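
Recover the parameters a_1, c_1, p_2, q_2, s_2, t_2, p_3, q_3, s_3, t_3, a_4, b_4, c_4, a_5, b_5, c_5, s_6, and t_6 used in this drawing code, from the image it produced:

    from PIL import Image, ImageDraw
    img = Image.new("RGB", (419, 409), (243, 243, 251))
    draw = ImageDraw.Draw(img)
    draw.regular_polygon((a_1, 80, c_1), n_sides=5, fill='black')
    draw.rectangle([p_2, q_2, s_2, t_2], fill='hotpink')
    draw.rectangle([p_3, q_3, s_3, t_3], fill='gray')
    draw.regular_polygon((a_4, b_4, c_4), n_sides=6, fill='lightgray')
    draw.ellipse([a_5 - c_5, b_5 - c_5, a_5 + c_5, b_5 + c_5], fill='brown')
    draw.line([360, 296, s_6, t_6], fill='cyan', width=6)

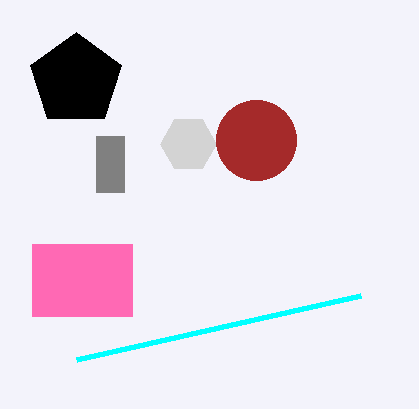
a_1 = 76, c_1 = 48, p_2 = 32, q_2 = 244, s_2 = 132, t_2 = 316, p_3 = 96, q_3 = 136, s_3 = 124, t_3 = 192, a_4 = 188, b_4 = 144, c_4 = 28, a_5 = 256, b_5 = 140, c_5 = 40, s_6 = 76, t_6 = 360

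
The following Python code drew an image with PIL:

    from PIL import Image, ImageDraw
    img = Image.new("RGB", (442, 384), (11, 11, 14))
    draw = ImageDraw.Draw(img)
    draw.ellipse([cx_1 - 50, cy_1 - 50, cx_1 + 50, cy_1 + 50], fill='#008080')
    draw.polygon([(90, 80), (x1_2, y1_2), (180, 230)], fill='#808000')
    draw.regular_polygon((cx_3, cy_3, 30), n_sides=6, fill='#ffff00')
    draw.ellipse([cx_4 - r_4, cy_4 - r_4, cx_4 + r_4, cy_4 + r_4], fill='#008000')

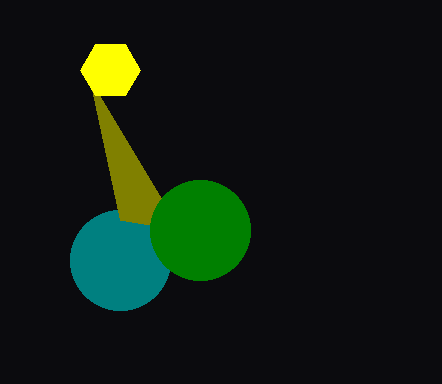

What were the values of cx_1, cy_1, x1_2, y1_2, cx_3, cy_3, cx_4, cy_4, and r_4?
cx_1 = 120, cy_1 = 260, x1_2 = 120, y1_2 = 220, cx_3 = 110, cy_3 = 70, cx_4 = 200, cy_4 = 230, r_4 = 50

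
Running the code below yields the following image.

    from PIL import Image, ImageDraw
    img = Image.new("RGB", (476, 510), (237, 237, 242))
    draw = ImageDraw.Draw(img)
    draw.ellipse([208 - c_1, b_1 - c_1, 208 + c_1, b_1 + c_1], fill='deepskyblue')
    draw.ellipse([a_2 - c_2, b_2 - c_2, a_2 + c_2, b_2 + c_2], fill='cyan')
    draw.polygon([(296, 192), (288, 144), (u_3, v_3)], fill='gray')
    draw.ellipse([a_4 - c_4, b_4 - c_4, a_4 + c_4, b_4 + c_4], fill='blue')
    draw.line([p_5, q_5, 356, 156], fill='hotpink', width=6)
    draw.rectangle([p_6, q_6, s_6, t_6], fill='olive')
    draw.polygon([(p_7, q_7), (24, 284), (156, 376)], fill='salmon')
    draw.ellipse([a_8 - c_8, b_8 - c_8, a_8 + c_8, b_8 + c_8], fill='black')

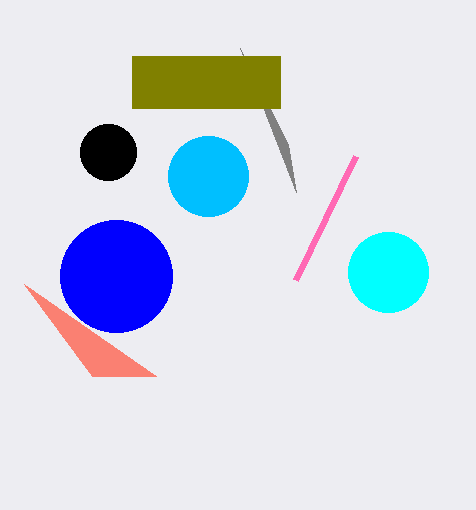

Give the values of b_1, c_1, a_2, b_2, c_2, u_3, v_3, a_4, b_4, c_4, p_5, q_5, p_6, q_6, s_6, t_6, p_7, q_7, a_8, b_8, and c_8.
b_1 = 176
c_1 = 40
a_2 = 388
b_2 = 272
c_2 = 40
u_3 = 240
v_3 = 48
a_4 = 116
b_4 = 276
c_4 = 56
p_5 = 296
q_5 = 280
p_6 = 132
q_6 = 56
s_6 = 280
t_6 = 108
p_7 = 92
q_7 = 376
a_8 = 108
b_8 = 152
c_8 = 28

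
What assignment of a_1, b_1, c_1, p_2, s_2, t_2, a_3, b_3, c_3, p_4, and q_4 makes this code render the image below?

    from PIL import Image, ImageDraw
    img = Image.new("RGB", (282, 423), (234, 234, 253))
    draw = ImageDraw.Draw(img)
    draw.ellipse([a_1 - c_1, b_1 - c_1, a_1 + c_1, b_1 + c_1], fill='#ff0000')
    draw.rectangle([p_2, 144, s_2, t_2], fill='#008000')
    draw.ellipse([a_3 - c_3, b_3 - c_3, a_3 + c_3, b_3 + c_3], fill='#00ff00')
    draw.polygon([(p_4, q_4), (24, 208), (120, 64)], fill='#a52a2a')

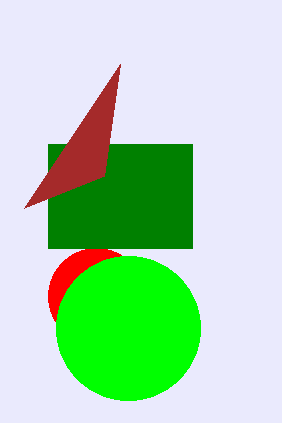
a_1 = 96
b_1 = 296
c_1 = 48
p_2 = 48
s_2 = 192
t_2 = 248
a_3 = 128
b_3 = 328
c_3 = 72
p_4 = 104
q_4 = 176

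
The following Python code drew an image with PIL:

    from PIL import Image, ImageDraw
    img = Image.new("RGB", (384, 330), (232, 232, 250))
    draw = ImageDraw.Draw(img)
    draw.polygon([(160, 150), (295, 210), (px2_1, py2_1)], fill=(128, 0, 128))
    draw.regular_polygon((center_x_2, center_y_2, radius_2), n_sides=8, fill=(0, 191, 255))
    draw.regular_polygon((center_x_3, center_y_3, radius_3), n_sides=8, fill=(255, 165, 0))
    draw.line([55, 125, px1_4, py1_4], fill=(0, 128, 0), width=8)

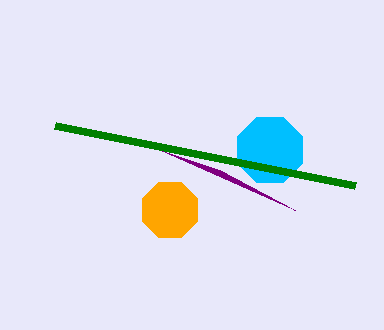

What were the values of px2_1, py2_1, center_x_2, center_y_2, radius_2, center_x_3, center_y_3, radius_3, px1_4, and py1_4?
px2_1 = 220
py2_1 = 170
center_x_2 = 270
center_y_2 = 150
radius_2 = 35
center_x_3 = 170
center_y_3 = 210
radius_3 = 30
px1_4 = 355
py1_4 = 185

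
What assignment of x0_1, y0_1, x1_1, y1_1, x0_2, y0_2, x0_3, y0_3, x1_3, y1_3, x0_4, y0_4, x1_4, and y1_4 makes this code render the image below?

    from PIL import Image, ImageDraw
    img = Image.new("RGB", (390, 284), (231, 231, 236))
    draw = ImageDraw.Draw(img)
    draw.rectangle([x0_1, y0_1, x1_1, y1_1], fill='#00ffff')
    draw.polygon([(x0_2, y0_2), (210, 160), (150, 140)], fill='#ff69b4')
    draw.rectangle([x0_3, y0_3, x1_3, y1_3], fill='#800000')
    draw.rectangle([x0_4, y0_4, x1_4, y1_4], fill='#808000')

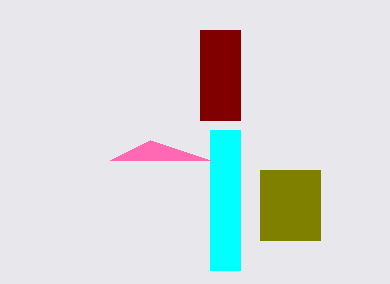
x0_1 = 210, y0_1 = 130, x1_1 = 240, y1_1 = 270, x0_2 = 110, y0_2 = 160, x0_3 = 200, y0_3 = 30, x1_3 = 240, y1_3 = 120, x0_4 = 260, y0_4 = 170, x1_4 = 320, y1_4 = 240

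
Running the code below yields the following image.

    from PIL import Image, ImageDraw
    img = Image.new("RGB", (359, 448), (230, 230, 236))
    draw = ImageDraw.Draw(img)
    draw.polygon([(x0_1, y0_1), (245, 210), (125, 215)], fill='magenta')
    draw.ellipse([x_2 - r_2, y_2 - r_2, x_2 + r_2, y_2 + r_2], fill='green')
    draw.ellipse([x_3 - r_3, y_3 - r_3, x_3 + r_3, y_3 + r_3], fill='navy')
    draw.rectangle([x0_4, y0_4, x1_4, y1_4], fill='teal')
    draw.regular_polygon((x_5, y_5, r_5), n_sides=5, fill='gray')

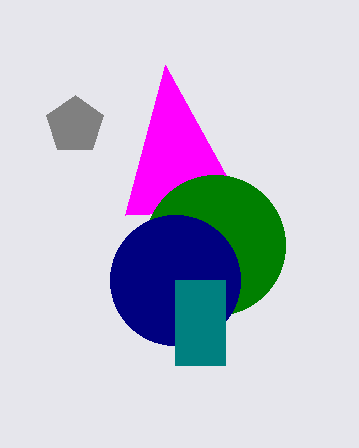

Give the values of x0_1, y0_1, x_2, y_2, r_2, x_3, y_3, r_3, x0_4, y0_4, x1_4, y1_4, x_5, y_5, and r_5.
x0_1 = 165
y0_1 = 65
x_2 = 215
y_2 = 245
r_2 = 70
x_3 = 175
y_3 = 280
r_3 = 65
x0_4 = 175
y0_4 = 280
x1_4 = 225
y1_4 = 365
x_5 = 75
y_5 = 125
r_5 = 30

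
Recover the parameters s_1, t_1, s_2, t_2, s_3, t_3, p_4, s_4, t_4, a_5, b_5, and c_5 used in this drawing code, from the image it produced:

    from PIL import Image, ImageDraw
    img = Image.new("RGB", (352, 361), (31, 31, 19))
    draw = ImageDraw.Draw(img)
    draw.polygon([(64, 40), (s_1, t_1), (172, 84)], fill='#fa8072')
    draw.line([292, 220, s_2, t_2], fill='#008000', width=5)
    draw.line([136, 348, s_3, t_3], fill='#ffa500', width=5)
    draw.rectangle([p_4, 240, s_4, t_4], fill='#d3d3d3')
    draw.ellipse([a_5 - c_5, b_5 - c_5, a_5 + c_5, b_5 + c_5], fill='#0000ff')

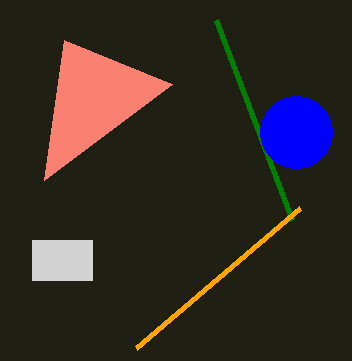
s_1 = 44; t_1 = 180; s_2 = 216; t_2 = 20; s_3 = 300; t_3 = 208; p_4 = 32; s_4 = 92; t_4 = 280; a_5 = 296; b_5 = 132; c_5 = 36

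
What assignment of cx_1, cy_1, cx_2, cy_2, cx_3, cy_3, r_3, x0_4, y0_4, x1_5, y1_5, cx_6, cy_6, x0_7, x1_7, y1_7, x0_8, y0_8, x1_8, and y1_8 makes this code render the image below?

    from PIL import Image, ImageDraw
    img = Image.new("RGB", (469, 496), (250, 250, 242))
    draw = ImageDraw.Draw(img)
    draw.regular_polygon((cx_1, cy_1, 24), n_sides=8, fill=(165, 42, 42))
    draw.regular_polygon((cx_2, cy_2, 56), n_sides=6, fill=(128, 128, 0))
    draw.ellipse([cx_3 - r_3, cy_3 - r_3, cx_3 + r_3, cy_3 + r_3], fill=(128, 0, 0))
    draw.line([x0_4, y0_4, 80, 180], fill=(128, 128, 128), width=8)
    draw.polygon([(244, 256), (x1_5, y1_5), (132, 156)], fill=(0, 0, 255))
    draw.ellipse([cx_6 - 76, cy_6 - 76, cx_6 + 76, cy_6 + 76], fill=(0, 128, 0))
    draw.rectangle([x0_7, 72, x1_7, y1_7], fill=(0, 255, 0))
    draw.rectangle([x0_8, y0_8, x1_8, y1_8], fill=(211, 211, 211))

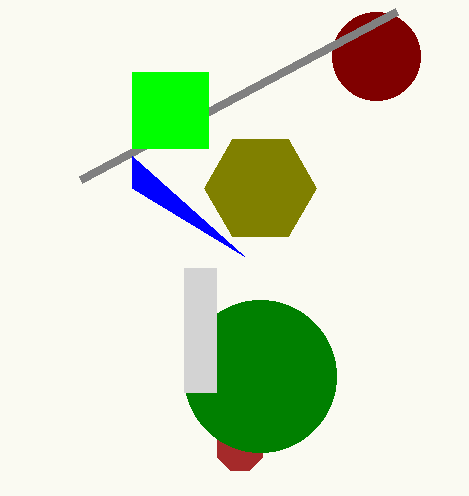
cx_1 = 240, cy_1 = 448, cx_2 = 260, cy_2 = 188, cx_3 = 376, cy_3 = 56, r_3 = 44, x0_4 = 396, y0_4 = 12, x1_5 = 132, y1_5 = 188, cx_6 = 260, cy_6 = 376, x0_7 = 132, x1_7 = 208, y1_7 = 148, x0_8 = 184, y0_8 = 268, x1_8 = 216, y1_8 = 392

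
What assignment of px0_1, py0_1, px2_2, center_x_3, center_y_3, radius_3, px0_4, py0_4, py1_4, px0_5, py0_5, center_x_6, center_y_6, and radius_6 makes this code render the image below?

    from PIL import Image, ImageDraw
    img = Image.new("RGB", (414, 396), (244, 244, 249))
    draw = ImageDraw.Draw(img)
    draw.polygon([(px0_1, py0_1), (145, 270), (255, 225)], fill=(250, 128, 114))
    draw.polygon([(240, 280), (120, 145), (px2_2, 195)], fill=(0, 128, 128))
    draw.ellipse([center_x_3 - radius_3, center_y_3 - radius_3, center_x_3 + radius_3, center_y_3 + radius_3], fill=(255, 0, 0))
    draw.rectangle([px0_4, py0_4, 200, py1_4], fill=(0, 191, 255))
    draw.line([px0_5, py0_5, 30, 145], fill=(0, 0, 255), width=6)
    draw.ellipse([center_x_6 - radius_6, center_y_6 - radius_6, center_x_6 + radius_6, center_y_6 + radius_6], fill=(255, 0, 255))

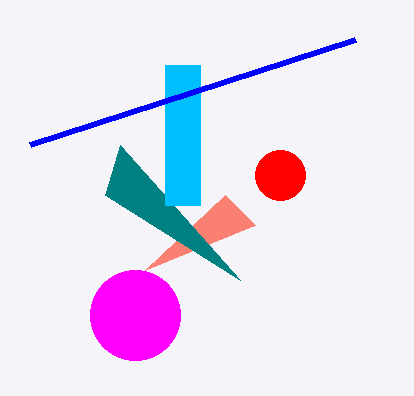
px0_1 = 225
py0_1 = 195
px2_2 = 105
center_x_3 = 280
center_y_3 = 175
radius_3 = 25
px0_4 = 165
py0_4 = 65
py1_4 = 205
px0_5 = 355
py0_5 = 40
center_x_6 = 135
center_y_6 = 315
radius_6 = 45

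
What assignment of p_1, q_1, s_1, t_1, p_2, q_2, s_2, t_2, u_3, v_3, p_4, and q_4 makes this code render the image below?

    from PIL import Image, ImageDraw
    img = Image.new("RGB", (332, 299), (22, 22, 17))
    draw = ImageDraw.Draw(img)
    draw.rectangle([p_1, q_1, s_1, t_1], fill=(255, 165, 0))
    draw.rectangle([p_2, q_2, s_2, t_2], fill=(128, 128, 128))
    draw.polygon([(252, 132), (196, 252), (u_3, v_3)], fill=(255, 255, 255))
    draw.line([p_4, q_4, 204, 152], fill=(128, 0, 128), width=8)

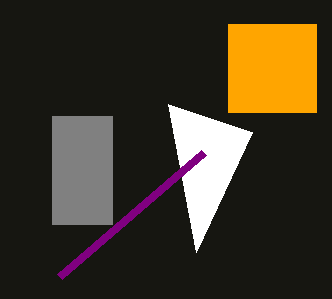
p_1 = 228
q_1 = 24
s_1 = 316
t_1 = 112
p_2 = 52
q_2 = 116
s_2 = 112
t_2 = 224
u_3 = 168
v_3 = 104
p_4 = 60
q_4 = 276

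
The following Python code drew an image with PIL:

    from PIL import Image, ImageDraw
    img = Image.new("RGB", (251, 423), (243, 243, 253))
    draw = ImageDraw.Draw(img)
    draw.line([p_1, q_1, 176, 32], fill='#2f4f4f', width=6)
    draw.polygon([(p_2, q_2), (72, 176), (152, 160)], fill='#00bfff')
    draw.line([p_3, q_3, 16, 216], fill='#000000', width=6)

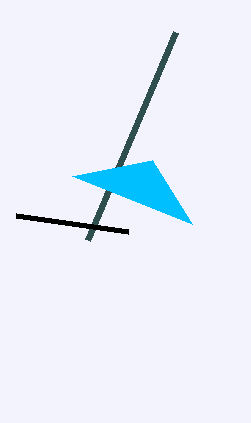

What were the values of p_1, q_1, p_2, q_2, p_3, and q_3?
p_1 = 88, q_1 = 240, p_2 = 192, q_2 = 224, p_3 = 128, q_3 = 232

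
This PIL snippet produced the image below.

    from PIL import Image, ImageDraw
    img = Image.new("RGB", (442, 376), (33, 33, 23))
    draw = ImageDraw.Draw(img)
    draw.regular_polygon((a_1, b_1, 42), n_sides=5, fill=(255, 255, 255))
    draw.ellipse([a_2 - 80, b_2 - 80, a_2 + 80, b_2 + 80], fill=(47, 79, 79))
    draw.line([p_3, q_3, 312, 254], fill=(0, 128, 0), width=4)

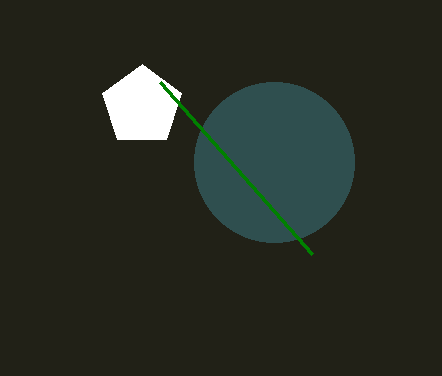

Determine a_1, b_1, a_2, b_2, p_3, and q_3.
a_1 = 142, b_1 = 106, a_2 = 274, b_2 = 162, p_3 = 160, q_3 = 82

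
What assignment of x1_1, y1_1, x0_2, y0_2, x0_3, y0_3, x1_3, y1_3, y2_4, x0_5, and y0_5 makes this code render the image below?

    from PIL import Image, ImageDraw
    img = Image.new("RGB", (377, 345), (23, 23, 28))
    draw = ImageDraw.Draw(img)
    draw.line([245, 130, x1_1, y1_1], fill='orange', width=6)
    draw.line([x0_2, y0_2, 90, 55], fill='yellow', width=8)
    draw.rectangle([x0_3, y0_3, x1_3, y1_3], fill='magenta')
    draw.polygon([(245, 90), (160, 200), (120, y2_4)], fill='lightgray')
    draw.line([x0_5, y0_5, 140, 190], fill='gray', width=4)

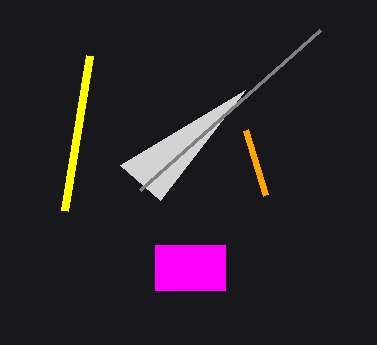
x1_1 = 265
y1_1 = 195
x0_2 = 65
y0_2 = 210
x0_3 = 155
y0_3 = 245
x1_3 = 225
y1_3 = 290
y2_4 = 165
x0_5 = 320
y0_5 = 30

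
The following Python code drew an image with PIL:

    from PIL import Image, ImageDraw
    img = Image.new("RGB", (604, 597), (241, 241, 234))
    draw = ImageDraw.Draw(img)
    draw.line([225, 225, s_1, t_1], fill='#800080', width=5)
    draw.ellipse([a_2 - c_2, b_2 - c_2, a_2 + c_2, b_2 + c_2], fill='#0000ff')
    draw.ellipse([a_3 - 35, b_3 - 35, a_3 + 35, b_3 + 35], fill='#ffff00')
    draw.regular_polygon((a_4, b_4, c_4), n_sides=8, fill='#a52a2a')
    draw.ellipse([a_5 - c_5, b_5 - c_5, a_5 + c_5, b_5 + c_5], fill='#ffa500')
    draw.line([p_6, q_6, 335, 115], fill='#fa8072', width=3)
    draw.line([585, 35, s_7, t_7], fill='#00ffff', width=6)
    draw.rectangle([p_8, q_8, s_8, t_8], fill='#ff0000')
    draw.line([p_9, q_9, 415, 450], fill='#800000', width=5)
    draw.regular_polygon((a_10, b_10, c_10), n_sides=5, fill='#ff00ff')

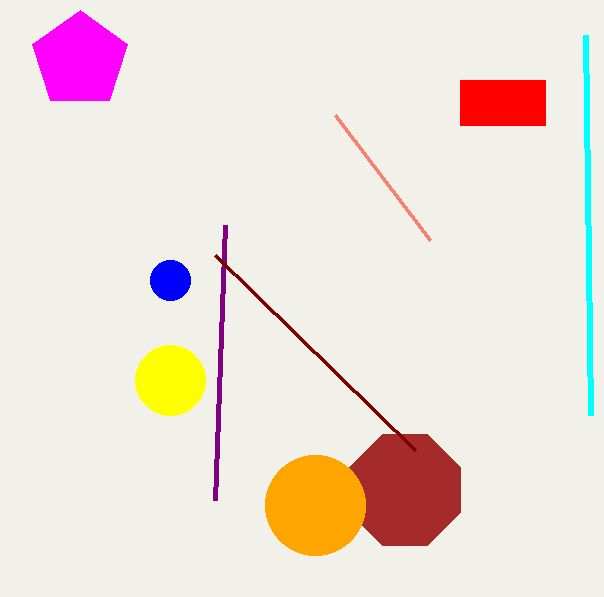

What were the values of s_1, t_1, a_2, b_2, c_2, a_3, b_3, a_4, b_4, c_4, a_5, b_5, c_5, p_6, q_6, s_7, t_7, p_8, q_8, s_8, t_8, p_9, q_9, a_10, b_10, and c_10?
s_1 = 215
t_1 = 500
a_2 = 170
b_2 = 280
c_2 = 20
a_3 = 170
b_3 = 380
a_4 = 405
b_4 = 490
c_4 = 60
a_5 = 315
b_5 = 505
c_5 = 50
p_6 = 430
q_6 = 240
s_7 = 590
t_7 = 415
p_8 = 460
q_8 = 80
s_8 = 545
t_8 = 125
p_9 = 215
q_9 = 255
a_10 = 80
b_10 = 60
c_10 = 50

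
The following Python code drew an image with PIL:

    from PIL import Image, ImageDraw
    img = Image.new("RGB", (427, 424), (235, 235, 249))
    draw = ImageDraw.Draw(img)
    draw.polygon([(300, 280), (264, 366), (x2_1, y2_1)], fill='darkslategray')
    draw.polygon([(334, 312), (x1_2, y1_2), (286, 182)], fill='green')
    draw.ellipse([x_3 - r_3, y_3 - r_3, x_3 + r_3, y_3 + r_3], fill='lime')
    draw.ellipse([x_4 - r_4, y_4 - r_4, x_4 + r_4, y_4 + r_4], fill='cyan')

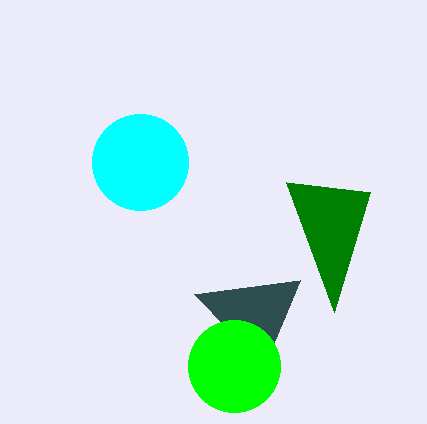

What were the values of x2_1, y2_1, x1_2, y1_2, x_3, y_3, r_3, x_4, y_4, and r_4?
x2_1 = 194, y2_1 = 294, x1_2 = 370, y1_2 = 192, x_3 = 234, y_3 = 366, r_3 = 46, x_4 = 140, y_4 = 162, r_4 = 48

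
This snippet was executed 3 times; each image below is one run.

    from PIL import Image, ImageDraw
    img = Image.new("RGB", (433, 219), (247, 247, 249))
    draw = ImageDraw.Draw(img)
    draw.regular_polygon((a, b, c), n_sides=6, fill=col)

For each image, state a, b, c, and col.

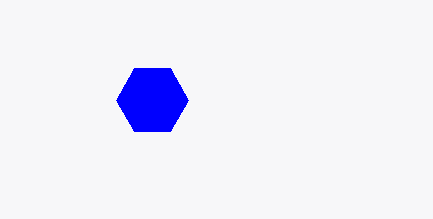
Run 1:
a = 152, b = 100, c = 36, col = 'blue'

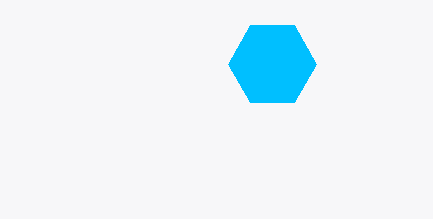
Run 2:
a = 272, b = 64, c = 44, col = 'deepskyblue'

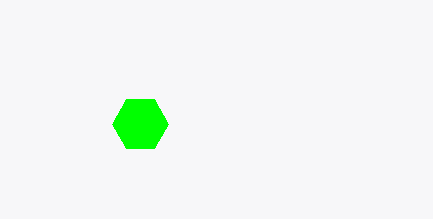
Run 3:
a = 140
b = 124
c = 28
col = 'lime'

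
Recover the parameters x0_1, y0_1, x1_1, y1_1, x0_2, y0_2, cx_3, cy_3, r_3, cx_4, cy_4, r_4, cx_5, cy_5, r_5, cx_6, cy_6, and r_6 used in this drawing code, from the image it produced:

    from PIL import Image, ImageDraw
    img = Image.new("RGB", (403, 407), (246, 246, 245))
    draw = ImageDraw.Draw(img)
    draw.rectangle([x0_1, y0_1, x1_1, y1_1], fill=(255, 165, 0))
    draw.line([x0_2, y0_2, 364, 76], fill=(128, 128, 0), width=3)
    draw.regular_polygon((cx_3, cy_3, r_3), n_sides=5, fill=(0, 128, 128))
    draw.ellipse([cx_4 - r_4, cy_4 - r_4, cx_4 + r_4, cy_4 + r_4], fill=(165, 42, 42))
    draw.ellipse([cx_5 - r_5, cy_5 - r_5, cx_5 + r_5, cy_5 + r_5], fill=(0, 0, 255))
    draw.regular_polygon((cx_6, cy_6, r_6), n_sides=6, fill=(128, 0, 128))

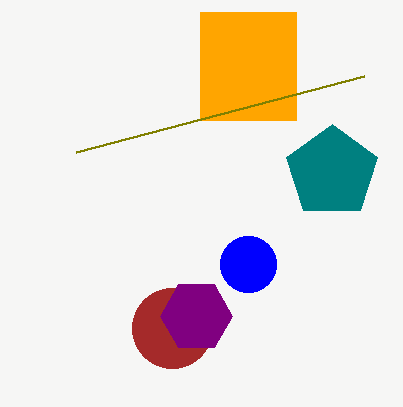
x0_1 = 200
y0_1 = 12
x1_1 = 296
y1_1 = 120
x0_2 = 76
y0_2 = 152
cx_3 = 332
cy_3 = 172
r_3 = 48
cx_4 = 172
cy_4 = 328
r_4 = 40
cx_5 = 248
cy_5 = 264
r_5 = 28
cx_6 = 196
cy_6 = 316
r_6 = 36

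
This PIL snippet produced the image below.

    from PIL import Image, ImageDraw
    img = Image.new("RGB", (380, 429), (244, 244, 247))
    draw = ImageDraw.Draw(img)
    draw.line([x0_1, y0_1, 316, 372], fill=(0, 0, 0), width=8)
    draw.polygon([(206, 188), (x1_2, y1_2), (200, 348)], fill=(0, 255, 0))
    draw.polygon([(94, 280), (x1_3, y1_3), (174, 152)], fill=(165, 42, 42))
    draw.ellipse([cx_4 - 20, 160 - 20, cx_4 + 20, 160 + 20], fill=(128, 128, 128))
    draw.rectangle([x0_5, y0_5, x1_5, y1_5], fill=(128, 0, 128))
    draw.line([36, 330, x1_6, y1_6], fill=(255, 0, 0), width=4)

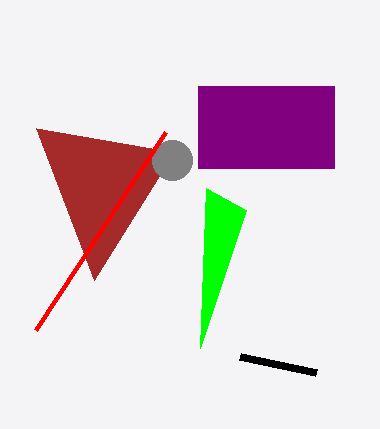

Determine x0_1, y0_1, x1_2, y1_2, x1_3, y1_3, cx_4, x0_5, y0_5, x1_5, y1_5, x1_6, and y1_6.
x0_1 = 240, y0_1 = 356, x1_2 = 246, y1_2 = 210, x1_3 = 36, y1_3 = 128, cx_4 = 172, x0_5 = 198, y0_5 = 86, x1_5 = 334, y1_5 = 168, x1_6 = 166, y1_6 = 132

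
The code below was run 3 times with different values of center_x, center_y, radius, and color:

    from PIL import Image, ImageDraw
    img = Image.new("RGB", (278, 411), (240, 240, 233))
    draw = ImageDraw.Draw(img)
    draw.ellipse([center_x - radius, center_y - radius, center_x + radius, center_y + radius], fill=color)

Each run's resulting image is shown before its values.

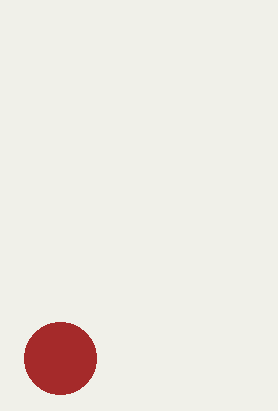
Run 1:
center_x = 60
center_y = 358
radius = 36
color = 'brown'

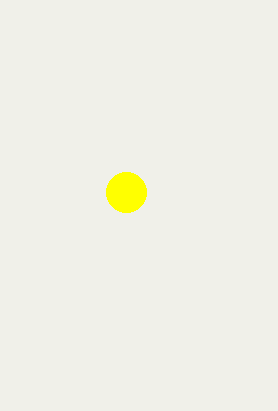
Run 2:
center_x = 126
center_y = 192
radius = 20
color = 'yellow'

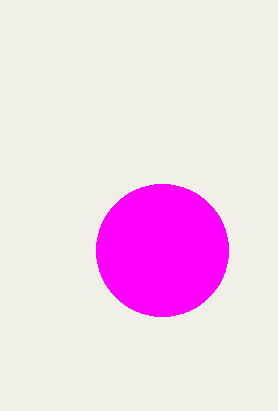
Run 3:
center_x = 162
center_y = 250
radius = 66
color = 'magenta'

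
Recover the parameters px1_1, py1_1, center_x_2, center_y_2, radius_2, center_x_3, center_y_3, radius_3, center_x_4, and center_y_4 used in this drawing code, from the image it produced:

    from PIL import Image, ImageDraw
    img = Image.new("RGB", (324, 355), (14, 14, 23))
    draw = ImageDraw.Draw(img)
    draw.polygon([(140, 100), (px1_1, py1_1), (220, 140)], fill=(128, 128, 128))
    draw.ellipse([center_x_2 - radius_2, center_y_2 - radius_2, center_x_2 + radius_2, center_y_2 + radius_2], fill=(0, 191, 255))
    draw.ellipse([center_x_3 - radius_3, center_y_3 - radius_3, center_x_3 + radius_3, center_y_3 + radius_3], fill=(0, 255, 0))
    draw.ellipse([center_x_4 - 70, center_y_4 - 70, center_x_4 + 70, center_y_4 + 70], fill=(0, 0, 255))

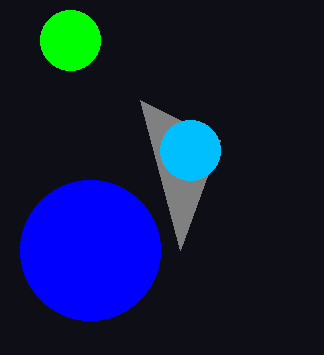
px1_1 = 180, py1_1 = 250, center_x_2 = 190, center_y_2 = 150, radius_2 = 30, center_x_3 = 70, center_y_3 = 40, radius_3 = 30, center_x_4 = 90, center_y_4 = 250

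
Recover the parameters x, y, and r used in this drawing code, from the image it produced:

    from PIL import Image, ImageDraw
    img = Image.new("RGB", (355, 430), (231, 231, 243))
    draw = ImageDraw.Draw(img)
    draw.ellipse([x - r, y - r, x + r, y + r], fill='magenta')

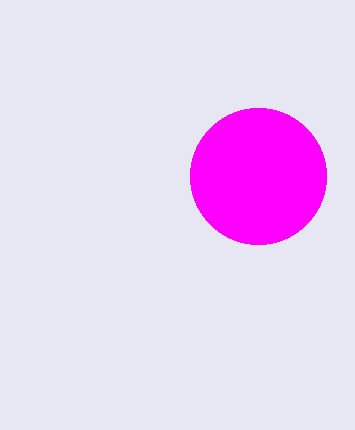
x = 258; y = 176; r = 68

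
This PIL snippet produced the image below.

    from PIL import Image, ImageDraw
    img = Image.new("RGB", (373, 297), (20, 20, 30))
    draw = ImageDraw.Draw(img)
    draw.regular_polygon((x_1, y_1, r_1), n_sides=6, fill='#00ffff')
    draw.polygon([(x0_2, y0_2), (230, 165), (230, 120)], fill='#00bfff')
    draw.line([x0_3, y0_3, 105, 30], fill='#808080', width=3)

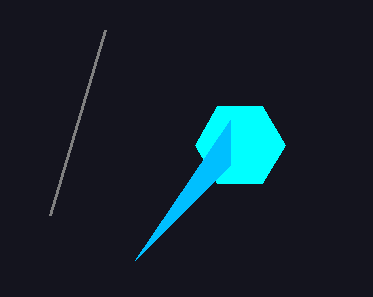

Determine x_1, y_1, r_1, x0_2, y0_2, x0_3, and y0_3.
x_1 = 240, y_1 = 145, r_1 = 45, x0_2 = 135, y0_2 = 260, x0_3 = 50, y0_3 = 215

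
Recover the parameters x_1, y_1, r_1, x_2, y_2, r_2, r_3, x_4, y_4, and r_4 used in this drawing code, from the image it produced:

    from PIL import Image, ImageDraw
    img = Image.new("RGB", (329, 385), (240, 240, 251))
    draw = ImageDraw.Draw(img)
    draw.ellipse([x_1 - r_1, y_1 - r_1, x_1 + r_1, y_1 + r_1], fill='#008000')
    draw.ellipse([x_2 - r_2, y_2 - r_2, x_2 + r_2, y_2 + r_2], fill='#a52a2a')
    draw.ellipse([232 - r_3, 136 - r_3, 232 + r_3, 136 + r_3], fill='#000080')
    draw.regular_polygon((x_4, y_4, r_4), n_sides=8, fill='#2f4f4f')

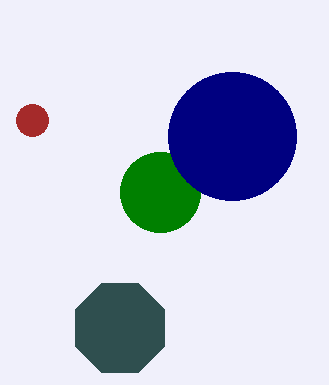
x_1 = 160; y_1 = 192; r_1 = 40; x_2 = 32; y_2 = 120; r_2 = 16; r_3 = 64; x_4 = 120; y_4 = 328; r_4 = 48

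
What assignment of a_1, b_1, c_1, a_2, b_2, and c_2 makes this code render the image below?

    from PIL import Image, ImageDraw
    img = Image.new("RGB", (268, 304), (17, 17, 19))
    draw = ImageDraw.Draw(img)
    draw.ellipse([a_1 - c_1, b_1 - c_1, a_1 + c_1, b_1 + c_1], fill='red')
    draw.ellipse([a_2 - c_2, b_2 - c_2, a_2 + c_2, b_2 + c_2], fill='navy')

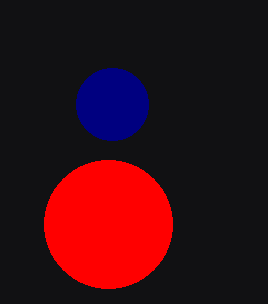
a_1 = 108, b_1 = 224, c_1 = 64, a_2 = 112, b_2 = 104, c_2 = 36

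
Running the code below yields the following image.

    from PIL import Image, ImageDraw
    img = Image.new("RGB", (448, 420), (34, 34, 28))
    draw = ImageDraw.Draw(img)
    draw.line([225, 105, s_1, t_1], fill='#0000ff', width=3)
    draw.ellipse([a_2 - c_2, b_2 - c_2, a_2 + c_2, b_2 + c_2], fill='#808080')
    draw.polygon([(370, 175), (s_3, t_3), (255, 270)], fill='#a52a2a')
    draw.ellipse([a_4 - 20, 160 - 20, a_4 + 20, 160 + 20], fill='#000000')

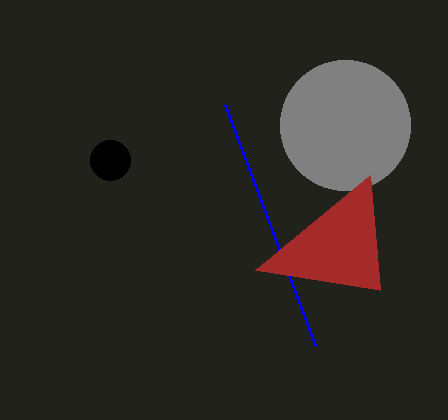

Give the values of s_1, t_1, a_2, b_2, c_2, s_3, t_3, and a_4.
s_1 = 315
t_1 = 345
a_2 = 345
b_2 = 125
c_2 = 65
s_3 = 380
t_3 = 290
a_4 = 110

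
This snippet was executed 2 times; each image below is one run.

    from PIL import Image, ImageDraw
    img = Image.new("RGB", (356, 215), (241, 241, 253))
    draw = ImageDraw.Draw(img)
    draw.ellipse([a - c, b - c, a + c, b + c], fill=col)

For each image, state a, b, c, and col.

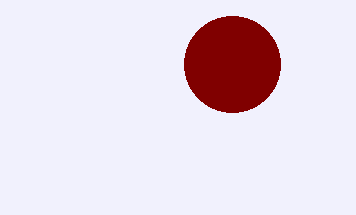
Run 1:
a = 232; b = 64; c = 48; col = 'maroon'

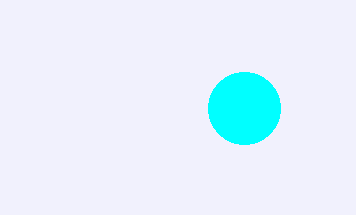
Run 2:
a = 244
b = 108
c = 36
col = 'cyan'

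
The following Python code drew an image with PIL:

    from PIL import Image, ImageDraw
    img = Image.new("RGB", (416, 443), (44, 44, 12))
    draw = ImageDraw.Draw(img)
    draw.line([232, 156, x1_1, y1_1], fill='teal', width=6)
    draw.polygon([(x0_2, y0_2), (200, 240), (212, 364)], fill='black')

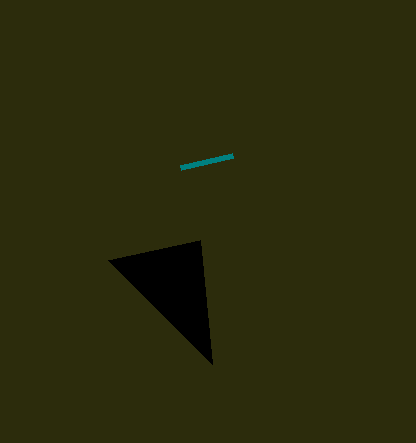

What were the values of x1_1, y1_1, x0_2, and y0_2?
x1_1 = 180
y1_1 = 168
x0_2 = 108
y0_2 = 260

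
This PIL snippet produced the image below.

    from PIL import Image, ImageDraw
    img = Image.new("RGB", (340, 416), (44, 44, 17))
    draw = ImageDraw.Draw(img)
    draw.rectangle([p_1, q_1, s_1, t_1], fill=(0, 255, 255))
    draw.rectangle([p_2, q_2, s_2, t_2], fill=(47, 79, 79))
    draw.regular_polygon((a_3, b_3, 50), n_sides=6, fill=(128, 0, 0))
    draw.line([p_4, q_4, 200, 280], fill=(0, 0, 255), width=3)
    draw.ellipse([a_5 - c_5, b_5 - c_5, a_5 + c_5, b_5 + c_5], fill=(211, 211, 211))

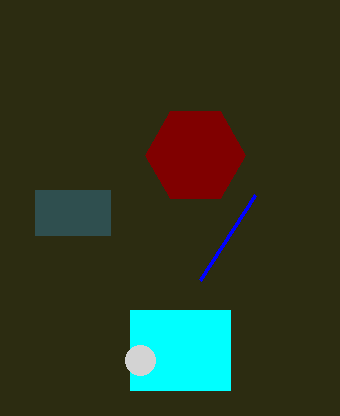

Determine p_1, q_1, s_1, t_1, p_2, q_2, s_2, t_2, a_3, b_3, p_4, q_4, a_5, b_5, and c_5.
p_1 = 130; q_1 = 310; s_1 = 230; t_1 = 390; p_2 = 35; q_2 = 190; s_2 = 110; t_2 = 235; a_3 = 195; b_3 = 155; p_4 = 255; q_4 = 195; a_5 = 140; b_5 = 360; c_5 = 15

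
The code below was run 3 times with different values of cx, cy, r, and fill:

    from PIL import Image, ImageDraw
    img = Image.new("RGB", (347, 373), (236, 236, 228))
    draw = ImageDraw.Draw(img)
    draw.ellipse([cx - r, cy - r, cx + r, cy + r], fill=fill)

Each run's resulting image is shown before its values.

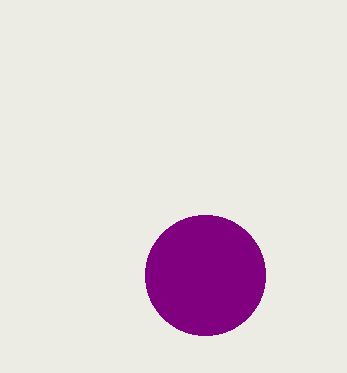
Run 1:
cx = 205, cy = 275, r = 60, fill = 'purple'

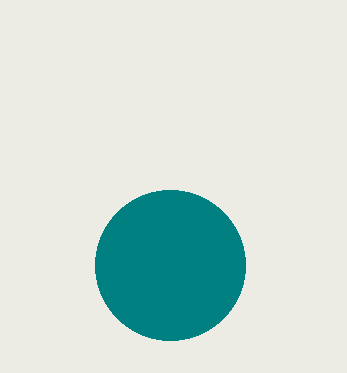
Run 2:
cx = 170, cy = 265, r = 75, fill = 'teal'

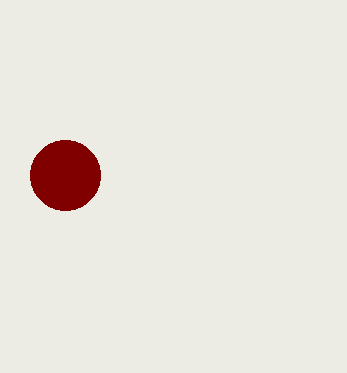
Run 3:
cx = 65, cy = 175, r = 35, fill = 'maroon'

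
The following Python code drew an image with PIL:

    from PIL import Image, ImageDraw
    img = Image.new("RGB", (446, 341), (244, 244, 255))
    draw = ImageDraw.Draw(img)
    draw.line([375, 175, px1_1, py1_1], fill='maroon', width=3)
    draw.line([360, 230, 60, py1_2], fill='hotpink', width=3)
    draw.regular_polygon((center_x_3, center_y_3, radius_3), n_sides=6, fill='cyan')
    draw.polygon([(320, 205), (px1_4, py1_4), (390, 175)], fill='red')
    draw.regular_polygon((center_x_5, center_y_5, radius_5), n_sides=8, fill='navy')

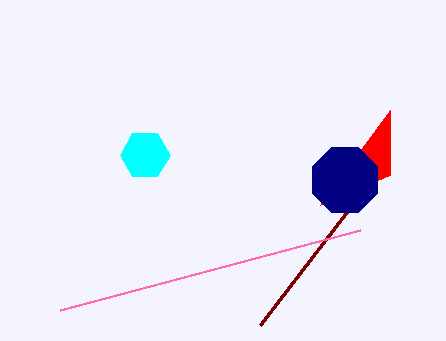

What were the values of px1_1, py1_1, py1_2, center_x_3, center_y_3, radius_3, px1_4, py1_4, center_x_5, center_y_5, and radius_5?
px1_1 = 260; py1_1 = 325; py1_2 = 310; center_x_3 = 145; center_y_3 = 155; radius_3 = 25; px1_4 = 390; py1_4 = 110; center_x_5 = 345; center_y_5 = 180; radius_5 = 35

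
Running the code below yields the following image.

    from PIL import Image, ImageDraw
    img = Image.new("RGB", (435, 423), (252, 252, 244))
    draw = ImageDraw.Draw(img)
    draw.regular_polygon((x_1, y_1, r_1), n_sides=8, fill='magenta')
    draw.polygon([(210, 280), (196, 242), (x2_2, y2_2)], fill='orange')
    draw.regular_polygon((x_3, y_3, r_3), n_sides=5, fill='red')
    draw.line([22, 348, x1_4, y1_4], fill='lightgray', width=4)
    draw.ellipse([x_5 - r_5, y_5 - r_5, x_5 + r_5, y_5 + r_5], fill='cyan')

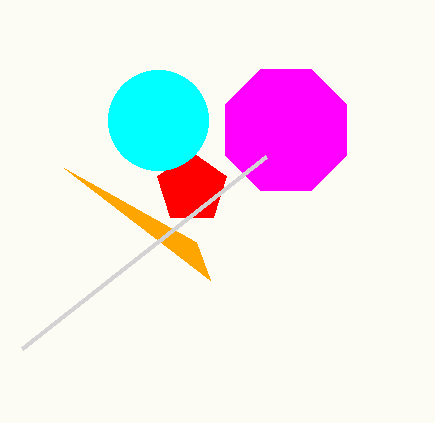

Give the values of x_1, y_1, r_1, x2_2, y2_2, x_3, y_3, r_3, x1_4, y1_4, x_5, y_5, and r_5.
x_1 = 286; y_1 = 130; r_1 = 66; x2_2 = 64; y2_2 = 168; x_3 = 192; y_3 = 188; r_3 = 36; x1_4 = 266; y1_4 = 156; x_5 = 158; y_5 = 120; r_5 = 50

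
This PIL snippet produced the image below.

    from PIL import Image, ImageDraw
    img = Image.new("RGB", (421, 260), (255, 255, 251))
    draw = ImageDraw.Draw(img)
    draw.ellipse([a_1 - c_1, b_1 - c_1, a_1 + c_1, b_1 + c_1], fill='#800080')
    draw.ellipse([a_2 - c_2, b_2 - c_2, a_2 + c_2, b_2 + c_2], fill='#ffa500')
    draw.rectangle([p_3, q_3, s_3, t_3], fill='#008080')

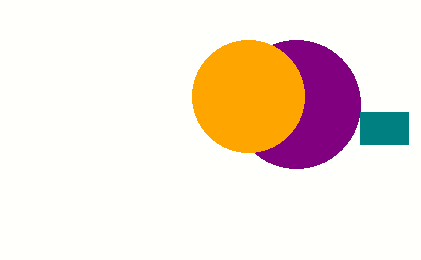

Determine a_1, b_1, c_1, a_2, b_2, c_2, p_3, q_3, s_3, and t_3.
a_1 = 296; b_1 = 104; c_1 = 64; a_2 = 248; b_2 = 96; c_2 = 56; p_3 = 360; q_3 = 112; s_3 = 408; t_3 = 144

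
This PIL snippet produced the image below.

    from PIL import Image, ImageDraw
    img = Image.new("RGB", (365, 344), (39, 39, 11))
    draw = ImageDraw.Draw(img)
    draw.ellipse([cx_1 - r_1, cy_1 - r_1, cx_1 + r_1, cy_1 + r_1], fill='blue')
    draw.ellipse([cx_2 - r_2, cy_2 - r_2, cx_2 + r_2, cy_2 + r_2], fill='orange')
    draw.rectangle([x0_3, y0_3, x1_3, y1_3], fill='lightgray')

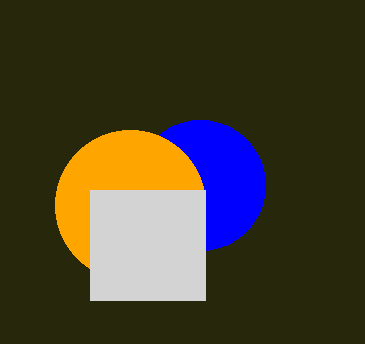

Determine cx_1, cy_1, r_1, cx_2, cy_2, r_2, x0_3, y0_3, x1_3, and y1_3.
cx_1 = 200
cy_1 = 185
r_1 = 65
cx_2 = 130
cy_2 = 205
r_2 = 75
x0_3 = 90
y0_3 = 190
x1_3 = 205
y1_3 = 300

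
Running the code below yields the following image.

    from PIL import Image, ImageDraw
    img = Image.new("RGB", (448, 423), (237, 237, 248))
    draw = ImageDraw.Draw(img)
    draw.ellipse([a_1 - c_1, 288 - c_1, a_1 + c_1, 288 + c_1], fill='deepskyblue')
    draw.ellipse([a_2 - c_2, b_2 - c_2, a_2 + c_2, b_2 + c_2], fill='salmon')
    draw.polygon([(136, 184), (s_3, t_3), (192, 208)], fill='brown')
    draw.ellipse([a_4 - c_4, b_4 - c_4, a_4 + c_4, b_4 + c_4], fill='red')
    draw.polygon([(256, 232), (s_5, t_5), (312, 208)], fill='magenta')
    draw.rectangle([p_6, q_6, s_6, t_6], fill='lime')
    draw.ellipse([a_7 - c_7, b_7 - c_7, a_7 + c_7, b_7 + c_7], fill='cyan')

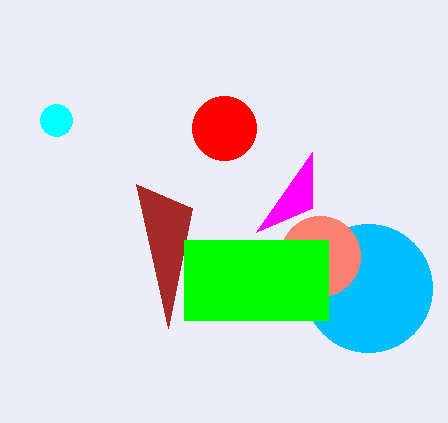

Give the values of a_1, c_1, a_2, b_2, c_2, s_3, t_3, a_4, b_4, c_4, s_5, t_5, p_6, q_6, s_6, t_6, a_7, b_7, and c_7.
a_1 = 368, c_1 = 64, a_2 = 320, b_2 = 256, c_2 = 40, s_3 = 168, t_3 = 328, a_4 = 224, b_4 = 128, c_4 = 32, s_5 = 312, t_5 = 152, p_6 = 184, q_6 = 240, s_6 = 328, t_6 = 320, a_7 = 56, b_7 = 120, c_7 = 16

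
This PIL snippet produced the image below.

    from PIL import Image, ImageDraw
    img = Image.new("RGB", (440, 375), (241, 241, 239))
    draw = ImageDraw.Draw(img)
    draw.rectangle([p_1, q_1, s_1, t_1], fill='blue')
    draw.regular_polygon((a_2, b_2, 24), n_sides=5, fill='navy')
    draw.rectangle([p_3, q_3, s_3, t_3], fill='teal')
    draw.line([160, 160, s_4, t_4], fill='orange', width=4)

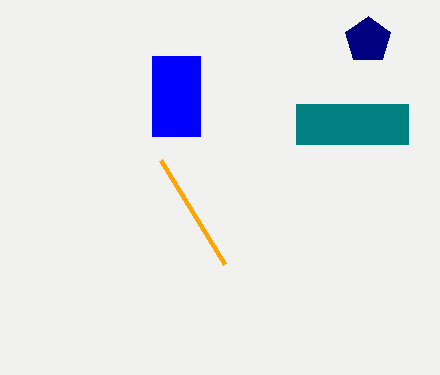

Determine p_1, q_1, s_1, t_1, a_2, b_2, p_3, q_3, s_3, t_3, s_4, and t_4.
p_1 = 152
q_1 = 56
s_1 = 200
t_1 = 136
a_2 = 368
b_2 = 40
p_3 = 296
q_3 = 104
s_3 = 408
t_3 = 144
s_4 = 224
t_4 = 264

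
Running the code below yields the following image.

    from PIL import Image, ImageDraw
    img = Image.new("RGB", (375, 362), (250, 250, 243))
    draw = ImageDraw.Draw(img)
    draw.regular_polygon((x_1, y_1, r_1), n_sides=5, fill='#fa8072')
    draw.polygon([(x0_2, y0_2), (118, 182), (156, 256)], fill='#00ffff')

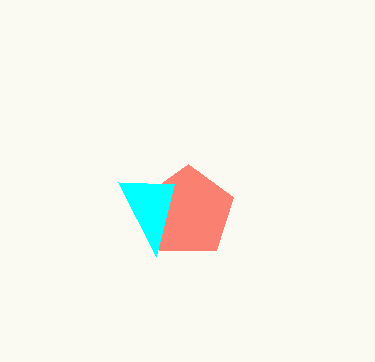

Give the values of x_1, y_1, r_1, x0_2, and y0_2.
x_1 = 188, y_1 = 212, r_1 = 48, x0_2 = 174, y0_2 = 184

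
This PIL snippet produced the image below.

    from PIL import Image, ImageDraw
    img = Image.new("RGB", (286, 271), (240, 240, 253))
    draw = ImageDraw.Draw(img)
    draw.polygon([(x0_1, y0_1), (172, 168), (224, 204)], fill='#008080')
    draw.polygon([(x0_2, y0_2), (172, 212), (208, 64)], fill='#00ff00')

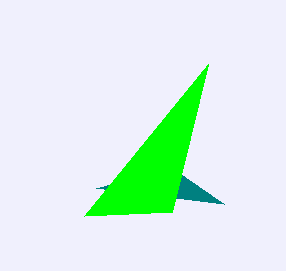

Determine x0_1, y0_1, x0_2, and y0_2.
x0_1 = 96
y0_1 = 188
x0_2 = 84
y0_2 = 216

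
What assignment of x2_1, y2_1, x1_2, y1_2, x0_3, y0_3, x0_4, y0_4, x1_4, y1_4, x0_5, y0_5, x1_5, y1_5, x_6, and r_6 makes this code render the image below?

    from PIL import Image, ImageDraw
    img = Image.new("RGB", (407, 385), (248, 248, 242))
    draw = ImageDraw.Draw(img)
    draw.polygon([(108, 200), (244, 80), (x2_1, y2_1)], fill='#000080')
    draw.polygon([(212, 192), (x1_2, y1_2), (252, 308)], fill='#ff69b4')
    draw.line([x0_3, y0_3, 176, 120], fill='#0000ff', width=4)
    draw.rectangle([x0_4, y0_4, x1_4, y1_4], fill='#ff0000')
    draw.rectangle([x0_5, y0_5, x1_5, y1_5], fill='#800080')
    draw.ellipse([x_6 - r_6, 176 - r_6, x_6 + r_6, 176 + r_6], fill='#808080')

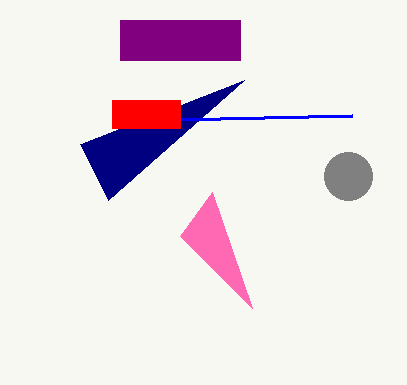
x2_1 = 80
y2_1 = 144
x1_2 = 180
y1_2 = 236
x0_3 = 352
y0_3 = 116
x0_4 = 112
y0_4 = 100
x1_4 = 180
y1_4 = 128
x0_5 = 120
y0_5 = 20
x1_5 = 240
y1_5 = 60
x_6 = 348
r_6 = 24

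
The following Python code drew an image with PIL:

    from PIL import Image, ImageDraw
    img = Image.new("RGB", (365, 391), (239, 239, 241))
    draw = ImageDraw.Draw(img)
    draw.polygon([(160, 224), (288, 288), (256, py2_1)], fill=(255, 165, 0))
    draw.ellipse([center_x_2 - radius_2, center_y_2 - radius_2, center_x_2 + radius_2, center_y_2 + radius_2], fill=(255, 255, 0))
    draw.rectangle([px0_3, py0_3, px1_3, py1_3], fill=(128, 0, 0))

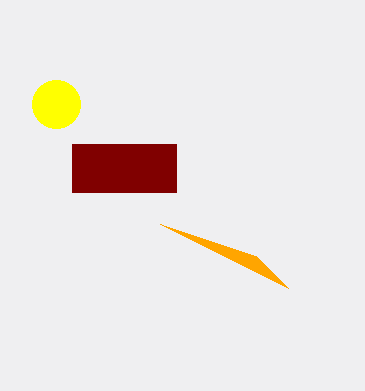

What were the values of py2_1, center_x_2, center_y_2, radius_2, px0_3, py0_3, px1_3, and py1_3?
py2_1 = 256, center_x_2 = 56, center_y_2 = 104, radius_2 = 24, px0_3 = 72, py0_3 = 144, px1_3 = 176, py1_3 = 192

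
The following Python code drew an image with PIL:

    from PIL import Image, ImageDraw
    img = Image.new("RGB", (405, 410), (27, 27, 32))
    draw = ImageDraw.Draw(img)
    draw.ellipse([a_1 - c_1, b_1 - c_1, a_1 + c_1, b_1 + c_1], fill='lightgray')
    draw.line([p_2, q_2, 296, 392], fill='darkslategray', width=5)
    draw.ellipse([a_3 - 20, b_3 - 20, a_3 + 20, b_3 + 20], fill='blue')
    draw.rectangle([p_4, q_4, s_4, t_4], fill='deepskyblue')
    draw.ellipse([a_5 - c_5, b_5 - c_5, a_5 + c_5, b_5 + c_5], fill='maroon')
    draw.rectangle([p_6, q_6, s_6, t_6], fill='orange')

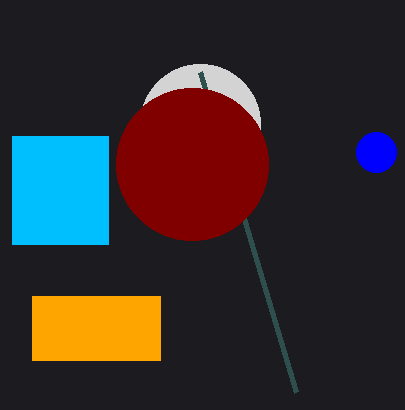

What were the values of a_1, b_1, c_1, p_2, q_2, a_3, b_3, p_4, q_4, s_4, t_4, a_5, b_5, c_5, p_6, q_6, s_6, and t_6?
a_1 = 200
b_1 = 124
c_1 = 60
p_2 = 200
q_2 = 72
a_3 = 376
b_3 = 152
p_4 = 12
q_4 = 136
s_4 = 108
t_4 = 244
a_5 = 192
b_5 = 164
c_5 = 76
p_6 = 32
q_6 = 296
s_6 = 160
t_6 = 360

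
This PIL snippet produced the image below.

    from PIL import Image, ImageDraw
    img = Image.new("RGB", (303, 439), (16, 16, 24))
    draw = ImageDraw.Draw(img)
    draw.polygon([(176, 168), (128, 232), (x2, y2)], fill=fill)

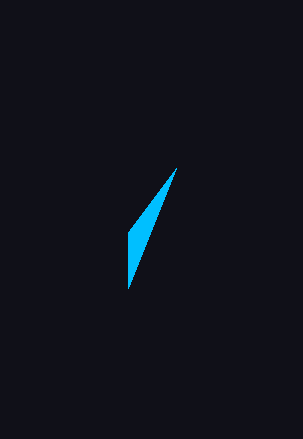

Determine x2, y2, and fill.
x2 = 128; y2 = 288; fill = 'deepskyblue'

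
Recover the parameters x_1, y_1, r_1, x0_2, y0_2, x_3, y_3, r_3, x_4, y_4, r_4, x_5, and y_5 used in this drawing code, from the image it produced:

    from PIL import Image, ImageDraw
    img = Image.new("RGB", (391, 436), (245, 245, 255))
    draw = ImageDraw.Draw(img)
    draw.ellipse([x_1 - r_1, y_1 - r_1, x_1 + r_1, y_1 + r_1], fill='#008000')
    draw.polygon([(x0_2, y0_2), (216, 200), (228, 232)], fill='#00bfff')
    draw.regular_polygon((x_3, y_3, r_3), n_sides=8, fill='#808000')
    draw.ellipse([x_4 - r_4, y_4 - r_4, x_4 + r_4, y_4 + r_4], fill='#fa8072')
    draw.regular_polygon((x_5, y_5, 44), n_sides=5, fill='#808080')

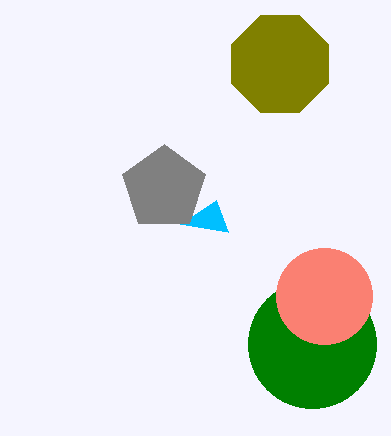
x_1 = 312, y_1 = 344, r_1 = 64, x0_2 = 180, y0_2 = 224, x_3 = 280, y_3 = 64, r_3 = 52, x_4 = 324, y_4 = 296, r_4 = 48, x_5 = 164, y_5 = 188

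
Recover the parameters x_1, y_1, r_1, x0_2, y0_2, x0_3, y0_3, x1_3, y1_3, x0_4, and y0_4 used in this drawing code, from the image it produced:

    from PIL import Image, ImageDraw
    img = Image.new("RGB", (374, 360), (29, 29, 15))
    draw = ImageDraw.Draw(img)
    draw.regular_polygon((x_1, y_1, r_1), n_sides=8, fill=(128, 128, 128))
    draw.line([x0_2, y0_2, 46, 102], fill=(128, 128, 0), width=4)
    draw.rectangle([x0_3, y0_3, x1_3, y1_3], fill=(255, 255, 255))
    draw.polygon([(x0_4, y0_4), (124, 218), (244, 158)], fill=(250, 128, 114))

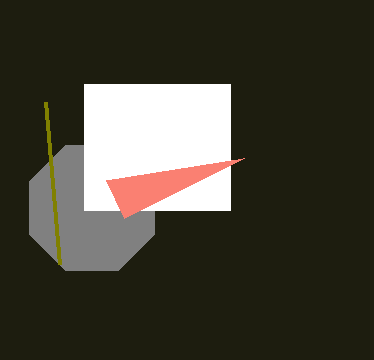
x_1 = 92; y_1 = 208; r_1 = 68; x0_2 = 60; y0_2 = 264; x0_3 = 84; y0_3 = 84; x1_3 = 230; y1_3 = 210; x0_4 = 106; y0_4 = 180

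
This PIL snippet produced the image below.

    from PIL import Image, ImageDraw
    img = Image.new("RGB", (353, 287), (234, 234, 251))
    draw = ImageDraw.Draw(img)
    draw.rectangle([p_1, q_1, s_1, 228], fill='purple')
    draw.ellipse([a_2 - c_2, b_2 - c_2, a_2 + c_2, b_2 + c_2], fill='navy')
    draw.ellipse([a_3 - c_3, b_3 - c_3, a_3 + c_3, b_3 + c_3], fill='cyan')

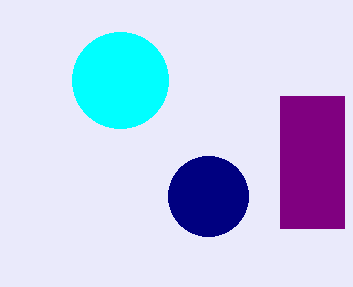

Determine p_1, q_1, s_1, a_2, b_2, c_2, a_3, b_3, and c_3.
p_1 = 280
q_1 = 96
s_1 = 344
a_2 = 208
b_2 = 196
c_2 = 40
a_3 = 120
b_3 = 80
c_3 = 48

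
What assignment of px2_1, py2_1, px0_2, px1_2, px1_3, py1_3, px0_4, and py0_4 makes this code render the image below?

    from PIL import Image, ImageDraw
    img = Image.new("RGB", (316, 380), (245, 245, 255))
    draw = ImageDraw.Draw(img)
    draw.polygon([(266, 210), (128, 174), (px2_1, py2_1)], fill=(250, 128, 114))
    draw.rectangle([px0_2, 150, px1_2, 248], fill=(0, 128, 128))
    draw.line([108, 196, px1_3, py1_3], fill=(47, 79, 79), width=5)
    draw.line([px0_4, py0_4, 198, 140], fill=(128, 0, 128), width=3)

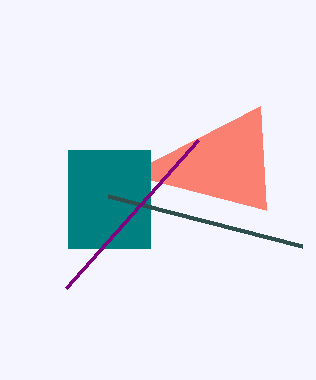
px2_1 = 260, py2_1 = 106, px0_2 = 68, px1_2 = 150, px1_3 = 302, py1_3 = 246, px0_4 = 66, py0_4 = 288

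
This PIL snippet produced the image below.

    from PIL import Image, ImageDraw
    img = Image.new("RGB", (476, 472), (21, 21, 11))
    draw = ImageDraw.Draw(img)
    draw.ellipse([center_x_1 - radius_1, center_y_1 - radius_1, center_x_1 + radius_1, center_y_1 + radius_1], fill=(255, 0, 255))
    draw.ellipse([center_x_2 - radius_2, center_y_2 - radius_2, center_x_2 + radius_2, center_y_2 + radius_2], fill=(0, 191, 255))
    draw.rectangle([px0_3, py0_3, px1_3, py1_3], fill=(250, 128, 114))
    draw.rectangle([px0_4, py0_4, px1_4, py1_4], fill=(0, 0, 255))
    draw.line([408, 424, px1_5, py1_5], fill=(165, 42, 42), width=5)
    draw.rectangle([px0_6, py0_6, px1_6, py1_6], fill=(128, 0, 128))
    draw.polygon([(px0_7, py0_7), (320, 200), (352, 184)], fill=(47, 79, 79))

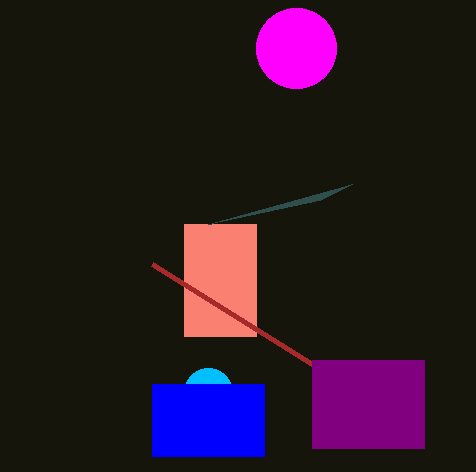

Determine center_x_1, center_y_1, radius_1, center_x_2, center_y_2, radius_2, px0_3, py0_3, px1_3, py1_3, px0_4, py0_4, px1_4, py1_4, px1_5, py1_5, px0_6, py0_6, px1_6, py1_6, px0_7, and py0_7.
center_x_1 = 296; center_y_1 = 48; radius_1 = 40; center_x_2 = 208; center_y_2 = 392; radius_2 = 24; px0_3 = 184; py0_3 = 224; px1_3 = 256; py1_3 = 336; px0_4 = 152; py0_4 = 384; px1_4 = 264; py1_4 = 456; px1_5 = 152; py1_5 = 264; px0_6 = 312; py0_6 = 360; px1_6 = 424; py1_6 = 448; px0_7 = 208; py0_7 = 224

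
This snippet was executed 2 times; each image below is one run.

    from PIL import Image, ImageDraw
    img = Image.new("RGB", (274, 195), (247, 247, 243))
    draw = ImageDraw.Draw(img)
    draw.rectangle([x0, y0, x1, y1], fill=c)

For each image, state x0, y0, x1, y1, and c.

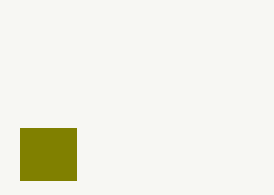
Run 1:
x0 = 20; y0 = 128; x1 = 76; y1 = 180; c = 'olive'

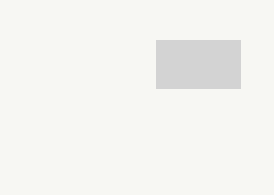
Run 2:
x0 = 156; y0 = 40; x1 = 240; y1 = 88; c = 'lightgray'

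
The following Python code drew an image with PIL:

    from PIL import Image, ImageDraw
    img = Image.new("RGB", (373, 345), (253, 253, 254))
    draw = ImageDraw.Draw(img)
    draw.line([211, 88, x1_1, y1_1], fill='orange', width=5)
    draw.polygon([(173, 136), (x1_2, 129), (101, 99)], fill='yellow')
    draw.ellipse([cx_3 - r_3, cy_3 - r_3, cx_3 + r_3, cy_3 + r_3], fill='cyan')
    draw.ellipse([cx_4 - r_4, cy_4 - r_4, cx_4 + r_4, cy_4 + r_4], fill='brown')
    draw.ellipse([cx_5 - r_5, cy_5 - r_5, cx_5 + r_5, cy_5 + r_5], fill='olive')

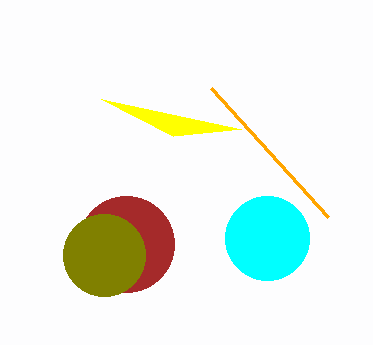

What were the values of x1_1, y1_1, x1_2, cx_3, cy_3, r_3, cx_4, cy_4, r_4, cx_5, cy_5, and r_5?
x1_1 = 328, y1_1 = 217, x1_2 = 241, cx_3 = 267, cy_3 = 238, r_3 = 42, cx_4 = 126, cy_4 = 244, r_4 = 48, cx_5 = 104, cy_5 = 255, r_5 = 41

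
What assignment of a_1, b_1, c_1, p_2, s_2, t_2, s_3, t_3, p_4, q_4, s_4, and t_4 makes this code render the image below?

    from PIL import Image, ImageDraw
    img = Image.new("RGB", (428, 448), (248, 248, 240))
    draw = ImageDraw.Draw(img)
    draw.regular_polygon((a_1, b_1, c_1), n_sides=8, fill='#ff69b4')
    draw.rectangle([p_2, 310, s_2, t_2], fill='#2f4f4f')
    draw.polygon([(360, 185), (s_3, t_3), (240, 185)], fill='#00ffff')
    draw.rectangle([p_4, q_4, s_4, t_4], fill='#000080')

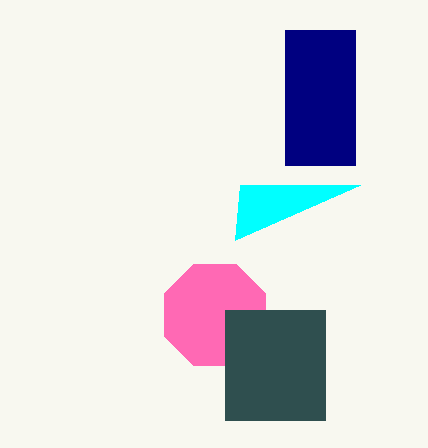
a_1 = 215; b_1 = 315; c_1 = 55; p_2 = 225; s_2 = 325; t_2 = 420; s_3 = 235; t_3 = 240; p_4 = 285; q_4 = 30; s_4 = 355; t_4 = 165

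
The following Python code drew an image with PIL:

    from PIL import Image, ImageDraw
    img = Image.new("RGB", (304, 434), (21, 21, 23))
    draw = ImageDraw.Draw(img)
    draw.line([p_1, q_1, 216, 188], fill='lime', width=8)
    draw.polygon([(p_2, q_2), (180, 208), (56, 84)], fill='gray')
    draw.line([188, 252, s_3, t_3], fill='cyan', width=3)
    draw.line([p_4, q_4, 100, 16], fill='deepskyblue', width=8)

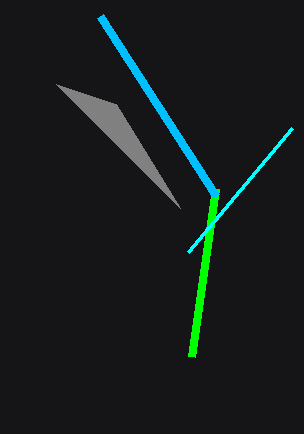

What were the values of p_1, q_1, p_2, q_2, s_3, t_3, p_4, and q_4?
p_1 = 192; q_1 = 356; p_2 = 116; q_2 = 104; s_3 = 292; t_3 = 128; p_4 = 216; q_4 = 196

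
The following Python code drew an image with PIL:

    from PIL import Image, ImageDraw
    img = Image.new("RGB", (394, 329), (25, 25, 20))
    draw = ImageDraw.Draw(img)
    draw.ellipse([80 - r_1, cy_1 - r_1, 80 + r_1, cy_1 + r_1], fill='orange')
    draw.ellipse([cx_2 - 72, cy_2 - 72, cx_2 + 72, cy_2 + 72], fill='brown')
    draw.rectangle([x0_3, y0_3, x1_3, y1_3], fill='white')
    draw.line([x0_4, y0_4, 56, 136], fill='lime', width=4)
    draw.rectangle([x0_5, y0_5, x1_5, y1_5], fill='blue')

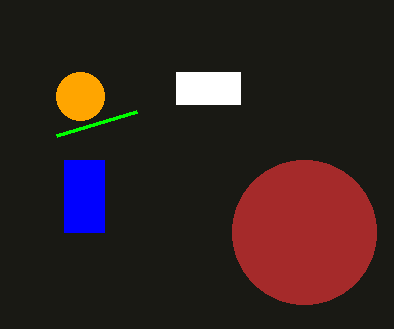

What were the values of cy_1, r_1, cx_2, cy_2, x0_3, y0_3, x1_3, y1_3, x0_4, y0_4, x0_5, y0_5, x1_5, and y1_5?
cy_1 = 96; r_1 = 24; cx_2 = 304; cy_2 = 232; x0_3 = 176; y0_3 = 72; x1_3 = 240; y1_3 = 104; x0_4 = 136; y0_4 = 112; x0_5 = 64; y0_5 = 160; x1_5 = 104; y1_5 = 232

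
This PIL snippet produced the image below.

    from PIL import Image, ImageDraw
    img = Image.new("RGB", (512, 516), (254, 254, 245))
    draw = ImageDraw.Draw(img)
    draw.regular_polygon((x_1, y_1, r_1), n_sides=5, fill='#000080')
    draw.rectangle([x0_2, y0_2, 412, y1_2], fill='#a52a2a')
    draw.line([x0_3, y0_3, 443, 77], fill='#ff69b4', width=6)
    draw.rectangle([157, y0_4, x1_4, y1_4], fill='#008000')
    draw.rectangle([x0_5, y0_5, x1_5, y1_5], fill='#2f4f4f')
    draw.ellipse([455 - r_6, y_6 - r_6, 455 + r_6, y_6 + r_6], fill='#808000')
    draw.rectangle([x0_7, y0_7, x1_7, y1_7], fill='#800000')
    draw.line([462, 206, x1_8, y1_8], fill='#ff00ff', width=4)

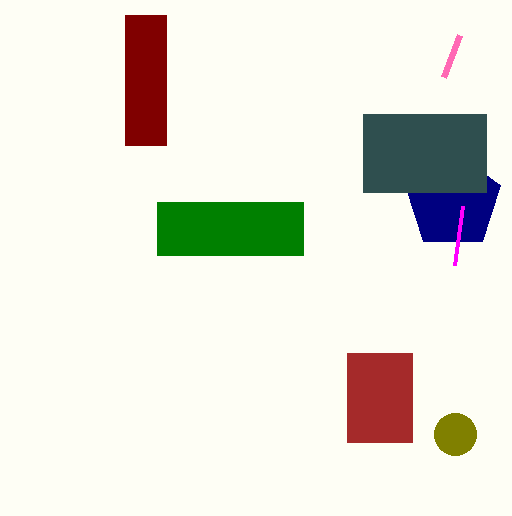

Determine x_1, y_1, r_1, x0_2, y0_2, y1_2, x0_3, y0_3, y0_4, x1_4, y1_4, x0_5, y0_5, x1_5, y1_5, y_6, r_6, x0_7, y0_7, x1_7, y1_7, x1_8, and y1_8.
x_1 = 453
y_1 = 201
r_1 = 50
x0_2 = 347
y0_2 = 353
y1_2 = 442
x0_3 = 459
y0_3 = 35
y0_4 = 202
x1_4 = 303
y1_4 = 255
x0_5 = 363
y0_5 = 114
x1_5 = 486
y1_5 = 192
y_6 = 434
r_6 = 21
x0_7 = 125
y0_7 = 15
x1_7 = 166
y1_7 = 145
x1_8 = 454
y1_8 = 265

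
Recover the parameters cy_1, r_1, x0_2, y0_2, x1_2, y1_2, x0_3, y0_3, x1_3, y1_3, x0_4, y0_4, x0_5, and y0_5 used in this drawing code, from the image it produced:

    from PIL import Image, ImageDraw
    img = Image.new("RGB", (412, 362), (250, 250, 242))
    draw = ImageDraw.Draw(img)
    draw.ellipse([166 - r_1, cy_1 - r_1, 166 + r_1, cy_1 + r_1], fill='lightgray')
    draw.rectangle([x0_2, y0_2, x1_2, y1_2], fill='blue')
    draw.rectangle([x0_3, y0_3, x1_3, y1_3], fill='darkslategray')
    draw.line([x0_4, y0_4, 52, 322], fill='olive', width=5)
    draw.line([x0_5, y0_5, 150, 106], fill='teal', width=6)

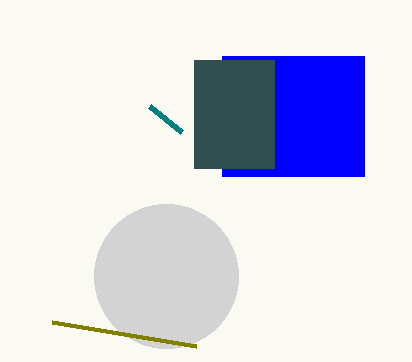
cy_1 = 276, r_1 = 72, x0_2 = 222, y0_2 = 56, x1_2 = 364, y1_2 = 176, x0_3 = 194, y0_3 = 60, x1_3 = 274, y1_3 = 168, x0_4 = 196, y0_4 = 346, x0_5 = 182, y0_5 = 132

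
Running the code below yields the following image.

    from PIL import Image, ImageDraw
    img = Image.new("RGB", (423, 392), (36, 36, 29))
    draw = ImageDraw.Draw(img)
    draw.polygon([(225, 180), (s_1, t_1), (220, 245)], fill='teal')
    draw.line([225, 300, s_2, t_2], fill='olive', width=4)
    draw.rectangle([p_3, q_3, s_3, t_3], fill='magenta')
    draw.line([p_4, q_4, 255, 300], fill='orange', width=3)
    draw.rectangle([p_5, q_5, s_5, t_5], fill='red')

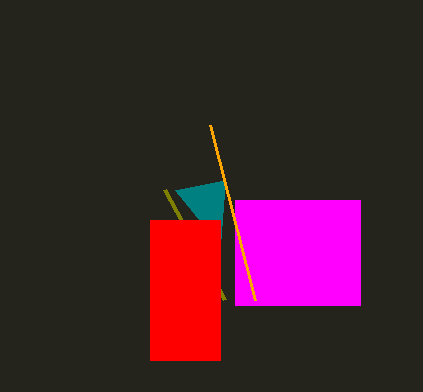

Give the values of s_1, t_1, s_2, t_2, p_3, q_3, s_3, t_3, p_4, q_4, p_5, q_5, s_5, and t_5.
s_1 = 175, t_1 = 190, s_2 = 165, t_2 = 190, p_3 = 235, q_3 = 200, s_3 = 360, t_3 = 305, p_4 = 210, q_4 = 125, p_5 = 150, q_5 = 220, s_5 = 220, t_5 = 360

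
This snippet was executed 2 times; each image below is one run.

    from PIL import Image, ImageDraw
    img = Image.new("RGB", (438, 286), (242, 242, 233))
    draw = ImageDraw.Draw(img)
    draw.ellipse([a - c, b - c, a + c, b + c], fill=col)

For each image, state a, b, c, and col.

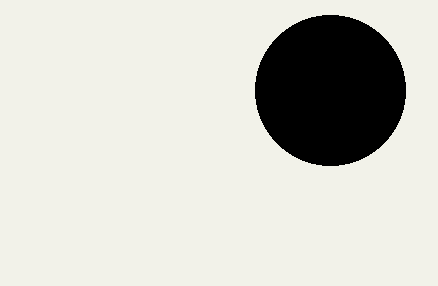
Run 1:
a = 330, b = 90, c = 75, col = 'black'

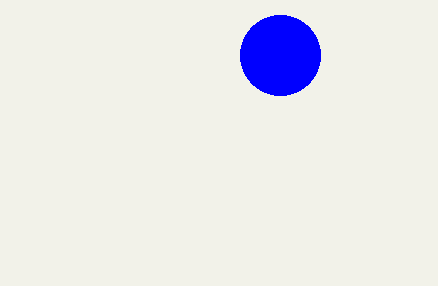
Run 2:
a = 280; b = 55; c = 40; col = 'blue'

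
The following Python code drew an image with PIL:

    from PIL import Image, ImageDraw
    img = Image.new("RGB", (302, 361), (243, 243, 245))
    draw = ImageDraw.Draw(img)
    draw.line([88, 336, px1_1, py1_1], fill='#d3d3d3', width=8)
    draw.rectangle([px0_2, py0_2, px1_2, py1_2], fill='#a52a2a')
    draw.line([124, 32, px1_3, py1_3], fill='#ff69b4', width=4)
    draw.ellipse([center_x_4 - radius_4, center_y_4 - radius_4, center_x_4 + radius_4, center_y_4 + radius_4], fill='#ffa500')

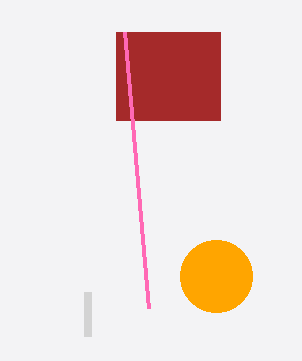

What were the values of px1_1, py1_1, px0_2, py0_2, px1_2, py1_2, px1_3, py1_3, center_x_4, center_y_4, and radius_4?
px1_1 = 88
py1_1 = 292
px0_2 = 116
py0_2 = 32
px1_2 = 220
py1_2 = 120
px1_3 = 148
py1_3 = 308
center_x_4 = 216
center_y_4 = 276
radius_4 = 36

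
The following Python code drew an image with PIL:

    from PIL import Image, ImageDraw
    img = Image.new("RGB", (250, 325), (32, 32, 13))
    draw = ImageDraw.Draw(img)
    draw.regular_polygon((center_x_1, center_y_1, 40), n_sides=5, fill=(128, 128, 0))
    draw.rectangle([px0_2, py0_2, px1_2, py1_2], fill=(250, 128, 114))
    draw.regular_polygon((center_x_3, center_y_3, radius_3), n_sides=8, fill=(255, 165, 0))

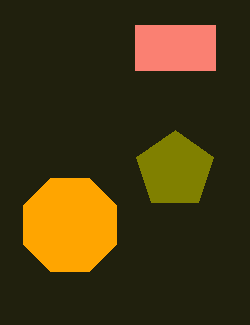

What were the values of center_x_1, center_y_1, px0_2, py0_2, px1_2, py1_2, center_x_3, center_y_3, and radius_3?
center_x_1 = 175; center_y_1 = 170; px0_2 = 135; py0_2 = 25; px1_2 = 215; py1_2 = 70; center_x_3 = 70; center_y_3 = 225; radius_3 = 50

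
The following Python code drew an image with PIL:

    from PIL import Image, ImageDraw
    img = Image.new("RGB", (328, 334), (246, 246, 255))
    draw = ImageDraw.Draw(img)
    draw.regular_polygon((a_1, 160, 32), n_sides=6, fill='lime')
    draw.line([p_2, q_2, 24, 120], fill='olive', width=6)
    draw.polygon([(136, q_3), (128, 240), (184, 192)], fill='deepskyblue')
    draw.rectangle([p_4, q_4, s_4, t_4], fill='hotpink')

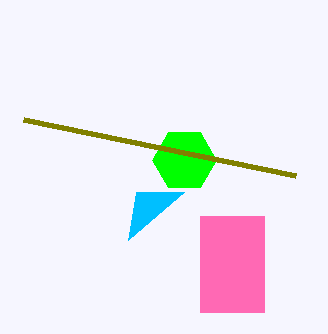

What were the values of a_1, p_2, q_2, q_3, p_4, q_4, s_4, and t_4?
a_1 = 184
p_2 = 296
q_2 = 176
q_3 = 192
p_4 = 200
q_4 = 216
s_4 = 264
t_4 = 312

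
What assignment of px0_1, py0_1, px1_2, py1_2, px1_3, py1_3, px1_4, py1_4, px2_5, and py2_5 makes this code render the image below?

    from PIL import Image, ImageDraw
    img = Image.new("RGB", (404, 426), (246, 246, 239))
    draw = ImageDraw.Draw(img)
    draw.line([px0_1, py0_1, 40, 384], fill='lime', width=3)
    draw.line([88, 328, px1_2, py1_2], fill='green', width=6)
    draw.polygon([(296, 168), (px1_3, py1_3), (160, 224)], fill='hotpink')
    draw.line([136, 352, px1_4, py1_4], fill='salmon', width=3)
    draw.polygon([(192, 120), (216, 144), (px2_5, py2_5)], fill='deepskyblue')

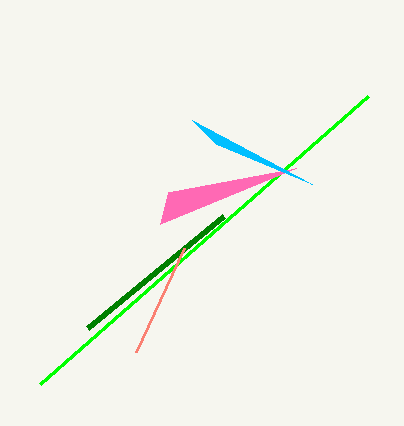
px0_1 = 368; py0_1 = 96; px1_2 = 224; py1_2 = 216; px1_3 = 168; py1_3 = 192; px1_4 = 184; py1_4 = 248; px2_5 = 312; py2_5 = 184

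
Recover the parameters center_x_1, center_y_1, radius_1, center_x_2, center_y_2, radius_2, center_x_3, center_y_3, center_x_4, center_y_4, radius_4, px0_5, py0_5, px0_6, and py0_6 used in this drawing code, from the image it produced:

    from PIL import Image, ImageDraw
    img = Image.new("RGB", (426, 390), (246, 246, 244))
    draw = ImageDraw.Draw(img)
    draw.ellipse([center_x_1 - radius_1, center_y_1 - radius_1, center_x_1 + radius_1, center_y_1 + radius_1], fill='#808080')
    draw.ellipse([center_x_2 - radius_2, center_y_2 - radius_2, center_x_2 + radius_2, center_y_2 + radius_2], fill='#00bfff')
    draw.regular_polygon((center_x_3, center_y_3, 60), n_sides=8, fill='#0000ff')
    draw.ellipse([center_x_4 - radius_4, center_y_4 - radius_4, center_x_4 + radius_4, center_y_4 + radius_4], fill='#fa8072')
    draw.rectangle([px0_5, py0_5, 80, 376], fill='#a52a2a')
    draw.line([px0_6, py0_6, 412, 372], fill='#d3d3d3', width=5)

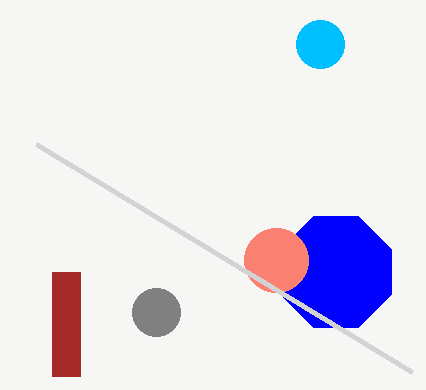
center_x_1 = 156, center_y_1 = 312, radius_1 = 24, center_x_2 = 320, center_y_2 = 44, radius_2 = 24, center_x_3 = 336, center_y_3 = 272, center_x_4 = 276, center_y_4 = 260, radius_4 = 32, px0_5 = 52, py0_5 = 272, px0_6 = 36, py0_6 = 144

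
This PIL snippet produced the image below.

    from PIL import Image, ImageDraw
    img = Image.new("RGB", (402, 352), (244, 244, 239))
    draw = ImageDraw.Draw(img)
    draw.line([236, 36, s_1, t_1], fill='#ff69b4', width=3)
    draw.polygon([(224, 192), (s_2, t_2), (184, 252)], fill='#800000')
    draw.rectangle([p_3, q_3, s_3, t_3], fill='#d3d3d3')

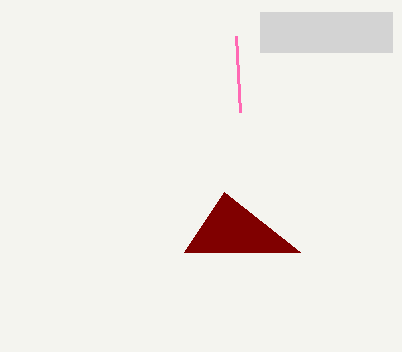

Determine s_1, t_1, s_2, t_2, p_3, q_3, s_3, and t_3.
s_1 = 240, t_1 = 112, s_2 = 300, t_2 = 252, p_3 = 260, q_3 = 12, s_3 = 392, t_3 = 52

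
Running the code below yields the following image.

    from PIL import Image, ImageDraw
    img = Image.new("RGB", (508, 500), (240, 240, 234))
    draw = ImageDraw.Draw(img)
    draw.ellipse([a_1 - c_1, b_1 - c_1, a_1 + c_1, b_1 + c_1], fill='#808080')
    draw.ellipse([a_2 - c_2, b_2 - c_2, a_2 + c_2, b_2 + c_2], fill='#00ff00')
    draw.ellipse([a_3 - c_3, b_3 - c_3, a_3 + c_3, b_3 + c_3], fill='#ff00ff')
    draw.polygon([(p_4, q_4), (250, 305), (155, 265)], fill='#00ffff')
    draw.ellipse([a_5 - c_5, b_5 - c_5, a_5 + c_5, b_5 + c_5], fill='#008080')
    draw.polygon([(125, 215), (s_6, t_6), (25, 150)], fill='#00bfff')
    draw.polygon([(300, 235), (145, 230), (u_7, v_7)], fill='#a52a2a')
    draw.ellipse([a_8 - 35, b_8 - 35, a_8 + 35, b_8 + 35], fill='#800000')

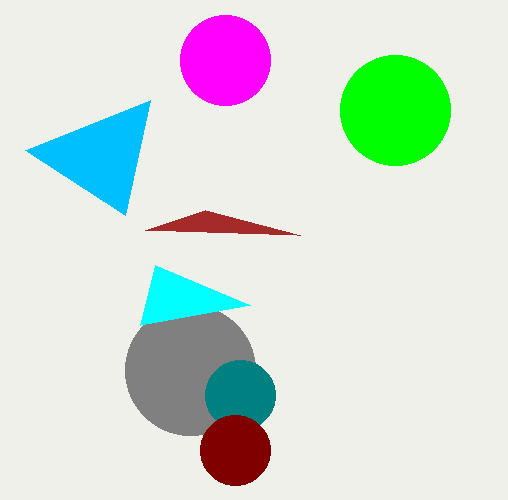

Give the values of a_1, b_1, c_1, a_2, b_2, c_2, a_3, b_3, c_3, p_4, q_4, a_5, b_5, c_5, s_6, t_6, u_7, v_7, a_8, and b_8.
a_1 = 190
b_1 = 370
c_1 = 65
a_2 = 395
b_2 = 110
c_2 = 55
a_3 = 225
b_3 = 60
c_3 = 45
p_4 = 140
q_4 = 325
a_5 = 240
b_5 = 395
c_5 = 35
s_6 = 150
t_6 = 100
u_7 = 205
v_7 = 210
a_8 = 235
b_8 = 450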